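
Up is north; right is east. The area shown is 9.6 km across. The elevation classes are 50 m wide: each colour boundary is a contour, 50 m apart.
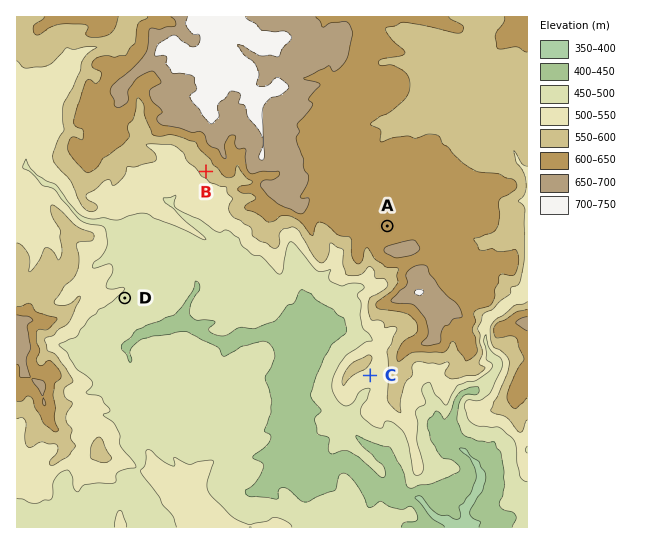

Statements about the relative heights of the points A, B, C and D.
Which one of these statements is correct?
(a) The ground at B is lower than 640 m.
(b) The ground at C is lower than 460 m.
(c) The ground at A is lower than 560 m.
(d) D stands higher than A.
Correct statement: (a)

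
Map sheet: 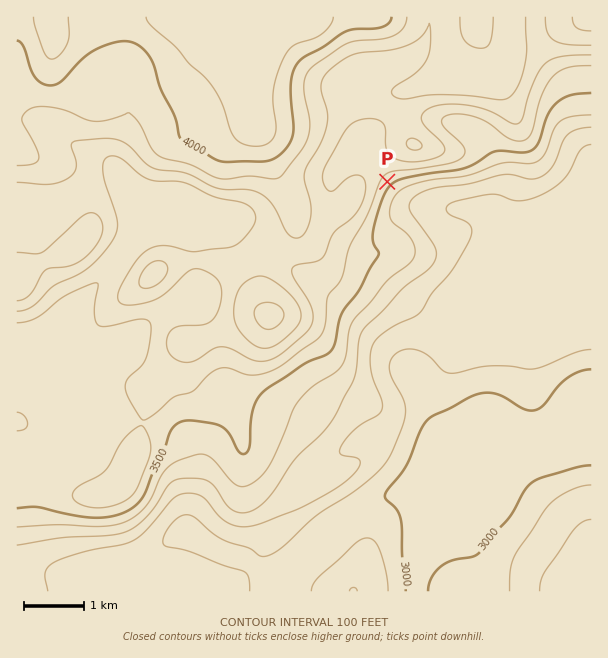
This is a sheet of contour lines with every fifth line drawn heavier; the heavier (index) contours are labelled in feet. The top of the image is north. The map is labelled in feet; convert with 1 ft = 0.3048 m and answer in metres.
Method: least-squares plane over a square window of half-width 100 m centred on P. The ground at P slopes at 9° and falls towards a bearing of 134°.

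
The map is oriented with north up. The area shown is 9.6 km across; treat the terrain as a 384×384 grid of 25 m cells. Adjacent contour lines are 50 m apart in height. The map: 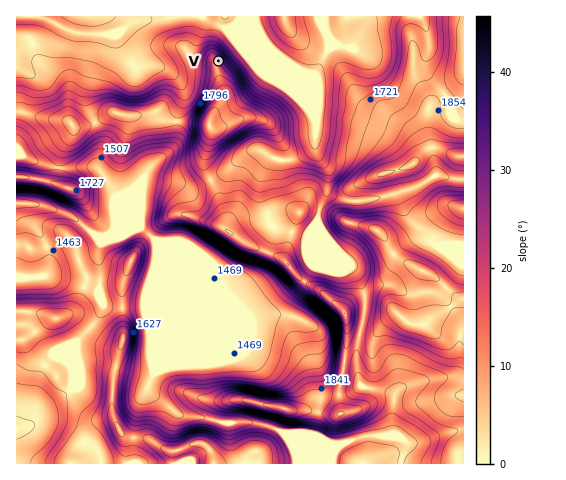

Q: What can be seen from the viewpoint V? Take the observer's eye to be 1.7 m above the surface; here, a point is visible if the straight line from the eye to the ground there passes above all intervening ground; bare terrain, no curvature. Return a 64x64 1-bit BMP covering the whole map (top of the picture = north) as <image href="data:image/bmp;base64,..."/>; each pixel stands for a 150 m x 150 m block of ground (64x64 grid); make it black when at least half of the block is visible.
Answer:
<image width="64" height="64" href="data:image/bmp;base64,Qk0+AgAAAAAAAD4AAAAoAAAAQAAAAEAAAAABAAEAAAAAAAACAAATCwAAEwsAAAIAAAAAAAAA////AAAAAAAAAAAAAAAAAAAAAAAAAAAAAAAAAAAAAAAAAAAAAAAAAAAAAAAAAAAAAAAAAAAAAAAAAAAAAAAAAAAAAAAAAAAAAAAAAAAAAAAAAAAAAAAAAAAAAAAAAAAAAAAAAAAAAAAAAAAAAAAAAAAAAAAAAAAAAAAAAAAAAAAAAAAAAAAAAAAAAAAAAAAAAAAAAAAAAAAAAAAAAAAAAAAAAAAAAAAAAAAAAAAAAAAAAAAAAAAAAAAAAAAAAAAAAAAAAAAAAAAAAAAAAAAAAAAAAAAAAAAAAAAAAAAAAAAAAAAAAAAAAAAAAAAAAAAAAAAAAAAAAAAAAAAAAAAAAAAAAAAAAAAAAAAAAAAAAAAAAAAAAAAgAAAAAAAAAfwAAAAAAAAB/gAAAAAAAADgBwAAAAAAAAAHAAAAAAAAAAAAAAAAAAMAAAAAAAAAA+AAAAAAAAAD8AAAAAAAAAP/AAAAAAAAA/+CAAAAAAAH/8cAAAAAAAf/7wAAAAAAD//wAAAAAAAP/+AAAAAAAB//4AAAAAAAP//gAAAAADj//+AAAAAAH///4AAAAAAf///hAAAABB////8AAAAGH////wAAAAYf/z//AAAAAD//P58AAAAAf///jwAAAAB///+PAAAAAP///48AAAAB/4//jwAAAAP/D/+PAAAAB/4H/w8AAAAP/gf/nw=="/>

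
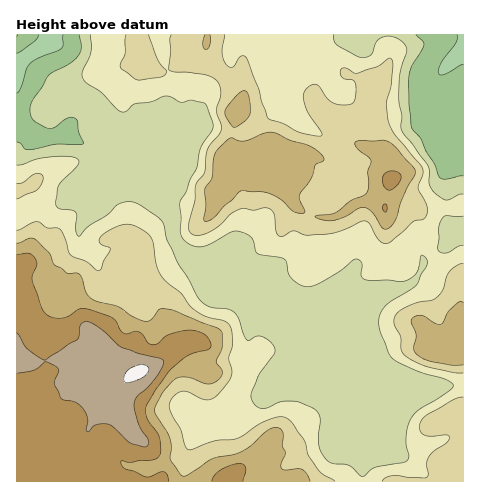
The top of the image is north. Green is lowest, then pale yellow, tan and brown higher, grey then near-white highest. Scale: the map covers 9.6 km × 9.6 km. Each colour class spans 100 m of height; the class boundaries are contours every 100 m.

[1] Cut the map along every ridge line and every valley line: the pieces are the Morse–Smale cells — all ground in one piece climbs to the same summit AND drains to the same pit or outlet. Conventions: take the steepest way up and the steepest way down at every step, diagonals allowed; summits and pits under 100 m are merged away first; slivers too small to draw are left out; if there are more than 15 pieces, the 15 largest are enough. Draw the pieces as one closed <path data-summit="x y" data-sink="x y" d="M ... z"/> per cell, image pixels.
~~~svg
<path data-summit="137 373" data-sink="50 35" d="M17 75l-1 406 167 1 2-26 11-28 8-12 16-5 18-19 12 0 14 4 10-8 12-2 12-6-1-13-6-12-1-8-4-9-9-9-20-9-61-61-14-10-8-14-2-18-15-26-12-12-20-10-13-13-3-9 11-5 0-7-6-14-5-7-8-4-13 0-18 16-2-17-13-15-19-12z"/><path data-summit="391 180" data-sink="50 35" d="M301 34l-249 0-2 5-7 7-16 9-11 10 0 9 20 8 19 12 13 15 2 17 18-16 13 0 8 4 5 7 6 14 0 7-7 4 37-1 45-20 39 8 10 0 35-24 14 2 14 15 19 12 25 23-1 10-3 5-14 6-17 16-25 55-13 13-9 5-10 0-15 5 58 24 9 0 9-4 36 0 21-6 23 0 10-5 6-7 10-20 18-10 9-11 11-3 0-29-13 3-11-1-19 2-33-15 4-15-2-14-3-9-6-6-1-16-12-24 0-14 5-12-6-4-16-4-19-13-26-7-3-5z"/><path data-summit="225 183" data-sink="50 35" d="M283 109l-6 1-33 23-10 0-39-8-45 20-41 3 3 8 13 13 20 10 12 12 15 26 2 18 11 17 50 21 15 3 9-5 15-3 17-15 25-55 17-16 14-6 4-10 0-5-25-23-19-12-14-15z"/><path data-summit="430 352" data-sink="50 35" d="M463 235l-10 2-9 11-18 10-8 17-8 10-14 6-19-1-21 6-36 0-9 4-9 0-99-41-8 0 55 54 7 3 153 63 23 7 30-1z"/><path data-summit="391 180" data-sink="463 35" d="M463 34l-161 1 1 16 3 5 26 7 19 13 16 4 6 4-5 12 0 14 12 24 1 16 6 6 3 9 2 14-4 15 33 15 19-2 11 1 13-4 0-76-16-2-10-12-3-9 1-25 7-10 21-21z"/><path data-summit="225 481" data-sink="50 35" d="M291 348l-1 4 8 20-1 10-11 4-12 2-10 8-14-4-12 0-18 19-16 5-5 5-15 39 1 22 177-1 0-23-25-62z"/><path data-summit="461 481" data-sink="50 35" d="M253 314l-1 1 5 5 20 9 9 9 5 12 46 46 25 62 1 24 101-1-1-96-30 1-23-7z"/><path data-summit="137 373" data-sink="463 35" d="M463 49l-20 21-8 14 0 21 2 7 6 9 8 6 13 0z"/><path data-summit="17 35" data-sink="50 35" d="M50 34l-33 0-1 30 27-18 7-7z"/>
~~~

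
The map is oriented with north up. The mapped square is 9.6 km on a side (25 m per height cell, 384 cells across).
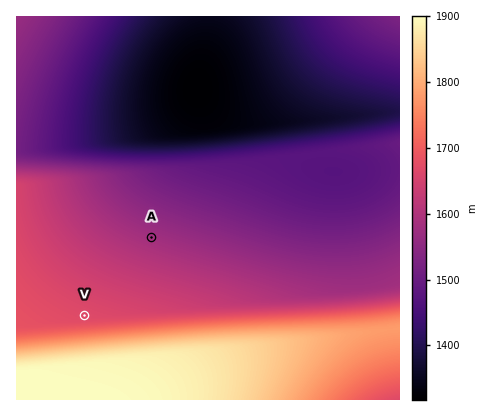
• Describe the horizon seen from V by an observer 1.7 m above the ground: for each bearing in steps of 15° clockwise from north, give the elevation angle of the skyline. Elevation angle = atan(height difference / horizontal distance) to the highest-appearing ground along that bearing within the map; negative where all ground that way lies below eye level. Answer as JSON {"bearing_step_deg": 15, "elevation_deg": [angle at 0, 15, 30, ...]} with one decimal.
{"bearing_step_deg": 15, "elevation_deg": [-1.4, -1.6, -1.6, -0.8, -1.2, -0.9, 0.5, 3.9, 6.7, 8.9, 10.5, 11.4, 11.5, 10.9, 9.5, 7.5, 4.8, 1.1, 0.4, 0.3, 0.1, -0.1, -0.2, -0.8]}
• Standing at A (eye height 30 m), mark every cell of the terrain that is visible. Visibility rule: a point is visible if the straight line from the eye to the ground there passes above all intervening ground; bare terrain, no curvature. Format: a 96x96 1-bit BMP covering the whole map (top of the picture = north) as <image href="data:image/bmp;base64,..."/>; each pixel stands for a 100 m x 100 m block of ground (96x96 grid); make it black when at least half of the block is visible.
<image width="96" height="96" href="data:image/bmp;base64,Qk2+BAAAAAAAAD4AAAAoAAAAYAAAAGAAAAABAAEAAAAAAIAEAAATCwAAEwsAAAIAAAAAAAAA////AAAAAAAAAAAAAAAAAAAAAAAAAAAAAAAAAAAAAAAAAAAAAAAAAAAAAAAAAAAAAAAAAAAAAAAAAAAAAAAAAAAAAAAAAAAAAAAAAAAAAAAAAAAAAAAAAAAAAAAAAAAAAAAAAAAAAAD4AAAAAAAAAAAAAAD//gAAAAAAAAAAAAD///+AAAAAAAAAAAD/////wAAAAAAAAAD//////+AAAAAAAAD////////wAAAAAAD/////////8AAAAAD///////////AAAAD////////////wAAA//////////////AAB//////////////8AB/////////////8AAD////////////8AAAf///////////8AAB////////////8AAH////////////8AA/////////////8AH/////////////8Af/////////////8D//////////////8P//////////////9///////////////////////////////////////////////////////////////////////////////////////////////////////////////////////////////////////////////////////////////////////////////////////////////////////////////////////////////////////////////////////////////////////////////////////////////////////////////////////////////////////////////////////////////////////////////////////////////////////////////8P//////////////8AB/////////////8AAAD///////////8AAAAAP/////////8AAAAAAB////////8AAAAAAAA///////8AAAAAAAAAP/////8AAAAAAAAAAH////8AAAAAAAAAAAD///8AAAAAAAAAAAAB//8AAAAAAAAAAAAAA/8AAAAAAAAAAAAAAB8AAAAAAAAAAAAAAAAAAAAAAAAAAAAAAAAAAAAAAAAAAAAAAAAAAAAAAAAAAAAAAAAAAAAAAAAAAAAAAAAAAAAAAAAAAAAAAAAAAAAAAAAAAAAAAADAAAAAAAAAAAAAAAD/AAAAAAAAAAAB////4AAAAAAAAAH//////AAAAAAAAB///////4AAAAAAAP///////+AAAAAAA/////////gAAAAAH/////////4AAAAAf//////////AAAAB///////////wAAAD///////////+AAAf////////////wAB//////////////g////////////////////////////////////////////////////////////////////////////////////////////////////////////////////////////////////////////////////////////////////////8="/>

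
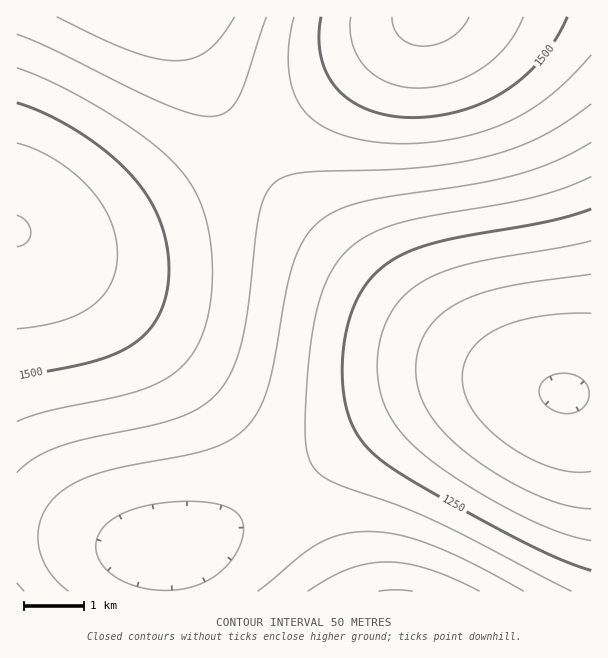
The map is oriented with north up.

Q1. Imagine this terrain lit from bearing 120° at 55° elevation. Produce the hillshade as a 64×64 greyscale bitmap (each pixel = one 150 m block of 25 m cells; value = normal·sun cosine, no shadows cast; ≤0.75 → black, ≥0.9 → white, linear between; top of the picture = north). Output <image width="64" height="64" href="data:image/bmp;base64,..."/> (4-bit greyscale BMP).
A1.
<image width="64" height="64" href="data:image/bmp;base64,Qk12CAAAAAAAAHYAAAAoAAAAQAAAAEAAAAABAAQAAAAAAAAIAAATCwAAEwsAABAAAAAAAAAAAAAAABEREQAiIiIAMzMzAERERABVVVUAZmZmAHd3dwCIiIgAmZmZAKqqqgC7u7sAzMzMAN3d3QDu7u4A////AJiIiId3d2ZlVVRDMyIiIREREiIiMzRFVVVmZmZmZmZmmYiIiHd3dmZVVEQzMiIiIiIiIiMzREVVVWZmZmZmZlWZmZiIiHd3dmZVVEQzMyIiIiIiMzNERVVVZmZmZmZlVZmZmZiIiHd3ZmZVREQzMzMiIjMzNERVVVZmZmZmZlVVqqmZmZiIiHd3ZmVVREQzMzMzMzNERFVVVmZmZmZlVVWqqqmZmZiIiHd2ZmVVREREMzMzRERFVVVmZmZmZmVVVaqqqpmZmZiIh3d2ZlVVVERERERERFVVVmZmZmZmZVVVqqqqqpmZmYiIh3dmZlVVVURERERVVVVmZmZmZmZVVVWqqqqqqZmZmIiId3dmZmVVVVVVVVVVVmZmZmZmZlVVVKqqqqqqmZmZmIiId3d2ZmZlVVVVVVZmZmZmZmZmZVVUu6qqqqqpmZmZiIiId3d2ZmZmZmZmZmZmZmZmZmZlVVS7qqqqqqqZmZmZiIiId3d3dmZmZmZmZmZmZmZmZmVVVLuqqqqqqqqZmZmZmIiIiHd3d3dmZnd3d3d3dmZmZlVUu6qqqqqqqqmZmZmZmYiIiId3d3d3d3d3d3d3dmZmVVWqqqqqqqqqqqqZmZmZmZiIiIiHd3d3d3d3d3d3ZmZVVaqqqqqqqqqqqqqqmZmZmZmIiIiIiIiIh3d3d3d2ZmVVqqqqqqqqqqqqqqqqqqmZmZmZiIiIiIiIiId3d3dmZVWqqqqqqqqqqqqqqqqqqqqpmZmZmYiIiIiIiId3d3ZmVaqqqqqqqqqqqqqqqqqqqqqqmZmZmZmYiIiIiId3dmZVqqqqqqqqqqqqqqqqqqqqqqqqqZmZmZmZmIiIiHd3ZmWqqqqqqqqqqqqqqru7u7qqqqqqqqmZmZmZmYiIh3d2Zqqqqqqqqqqqqqqru7u7u7u6qqqqqqqZmZmZmYiId3dmqqqqqqqqqqqqqqu7u7u7u7u7qqqqqqqpmZmZmIiHd3aZmZqqqqqqqqqqu7u7u7u7u7u7uqqqqqqqmZmZiIh3d5mZmZqqqqqqqqq7u7u7u7u7u7u7uqqqqqqpmZmYiId3mZmZmaqqqqqqqru7u7u7u7u7u7u7uqqqqqqpmZmIiHeZmZmZqqqqqqqqu7u7u7u7u7u7u7u7uqqqqqqZmZiIh5mZmZmqqqqqqqq7u7u7u7u7u7u7u7u7qqqqqqmZmYiImZmZmZqqqqqqqru7u7u7u7u7u7u7u7u6qqqqqZmZmIiZmZmZmqqqqqqqu7u7u7u7u7u7u7u7u7uqqqqqmZmZiJmZmZmaqqqqqqq7u7u7u7u8zLu7u7u7u7qqqqqpmZmZiZmZmZqqqqqqqru7u7u7u7vMu7u7u7u7uqqqqqqZmZmImZmZmaqqqqqqq7u7u7u7u7u7u7u7u7u6qqqqqqmZmYiJmZmZqqqqqqqqu7u7u7u7u7u7u7u7u7uqqqqqqqmZiImZmZmaqqqqqqq7u7u7u7u7u7u7u7u7u6qqqqqqqqmIiJmZmZqqqqqqqqq7u7u7u7u7u7u7u7u7qqqqqqqqqoiImZmZmaqqqqqqqqu7u7u7u7u7u7u7u7u6qqqqqqqqiIiJmZmZmqqqqqqqqqu7u7u7u7u7u7u7u7qqqqqqqqqIiImZmZmZqqqqqqqqqqu7u7u7u7u7u7u7u6qqqqqqqniIiJmZmZmZqqqqqqqqqqu7u7u7u7u7u7u7uqqqqqqqd4iIiZmZmZmZmaqqqqqqqqq7u7u7u7u7u7u7u7u7u7t3eIiImZmZmZmZmZmaqqqqqqqru7u7u7u7u7u7u7u7u3d4iIiJmZmZmZmZmZmZqqqqqqqqu7u7u7u7u7u7u7u7d3eIiIiJmZmZmZmZmZmZmqqqqqqqq7u7u7u7u7u7u7t3d3iIiIiImZmZmZmZmZmZmaqqqqqqu7u7u7u7u7u7u2d3d4iIiIiIiIiIiIiJmZmZmaqqqqqru7u7u7u7u7u7Znd3eIiIiIiIiIiIiIiIiZmZmaqqqqq7u7u7u7u7u7tmd3d3eIiIiIiIiIiIiIiIiJmZmaqqqru7u7u7u7u7u2Znd3d3eIiIiId3d3d3d4iIiJmZmqqqu7u7u7u7u7u7ZmZ3d3d3d3d3d3d3d3d3d3iIiJmZqqq7u7u7u7u7u7tmZnd3d3d3d3d3d3ZmZmd3d3iIiZmaqqu7u7u7vMy7u2ZmZ3d3d3d3d3dmZmZmZmZ3d3iImZqqq7u7u7zMzMy7ZmZmd3d3d3d3ZmZmZVVmZmZnd4iJmaqru7u7zMzMzLtmZmZnd3d3dmZmZlVVVVVVZmZ3eIiZqqq7u7vMzMzMu2ZmZmZ3d2ZmZmZVVVVERVVVVmZ3iJmaqru7vMzMzMy7ZmZmZmZmZmZmZVVUREREREVVZmd4iZqqu7u8zMzMzLtmZmZmZmZmZmVVVEREQzREREVWZneImaqru7vMzMzMu2ZmZmZmZmZmVVVERDMzMzM0RFVWd4iZqqu7u8zMzMu7ZmZmZmZmZmVVVEQzMzIiMzM0RVZneImaqru7vMzMu7tmZmZmZmZmZVVUQzMiIiIiIzNEVWZ4iZqqu7u7vMu7u2ZmZmZmZmZVVURDMiIiESIiIzRFVneImaqru7u7u7u7ZmZmZmZmZlVVRDMiIRERERIiM0RVZ3iZmqq7u7u7u7tmZmZmZmZmVVREMyIRERERERIjNEVmeImZqqu7u7u7u2ZmZmZmZmVVVEMyIhEQAAARESIzRVZ3iJmqqru7u7u7"/>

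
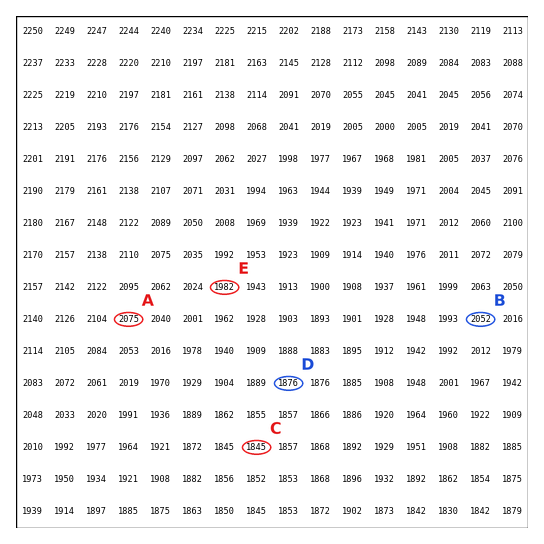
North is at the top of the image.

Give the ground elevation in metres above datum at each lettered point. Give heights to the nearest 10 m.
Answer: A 2070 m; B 2050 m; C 1850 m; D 1880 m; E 1980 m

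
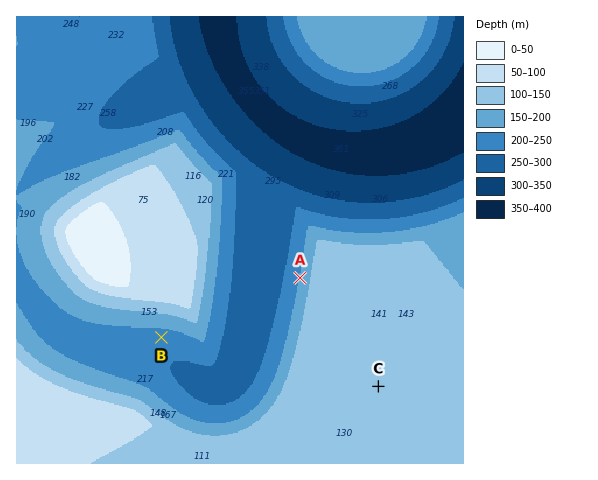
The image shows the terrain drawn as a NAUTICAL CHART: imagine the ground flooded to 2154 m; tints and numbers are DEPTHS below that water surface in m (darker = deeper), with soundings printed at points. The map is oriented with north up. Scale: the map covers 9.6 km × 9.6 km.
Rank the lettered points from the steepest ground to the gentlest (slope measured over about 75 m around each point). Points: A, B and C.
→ A B C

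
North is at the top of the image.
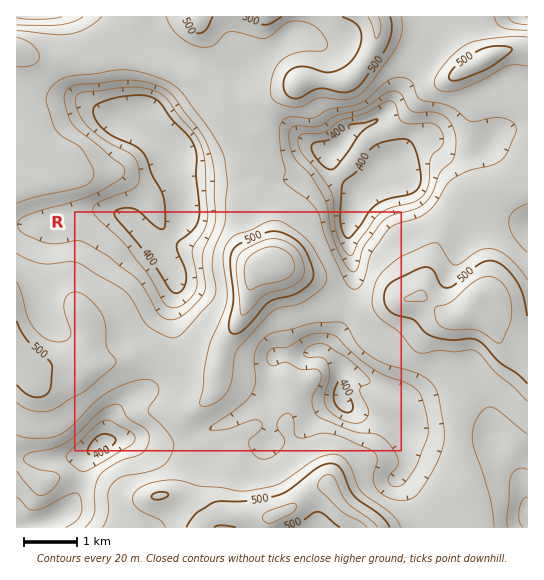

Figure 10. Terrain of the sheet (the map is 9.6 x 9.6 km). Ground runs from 380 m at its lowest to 555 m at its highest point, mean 460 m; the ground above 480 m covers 20.6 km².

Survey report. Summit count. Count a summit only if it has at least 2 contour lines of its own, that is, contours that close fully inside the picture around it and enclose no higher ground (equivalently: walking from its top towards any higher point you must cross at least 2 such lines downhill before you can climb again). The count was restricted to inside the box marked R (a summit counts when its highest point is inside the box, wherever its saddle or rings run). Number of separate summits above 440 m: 1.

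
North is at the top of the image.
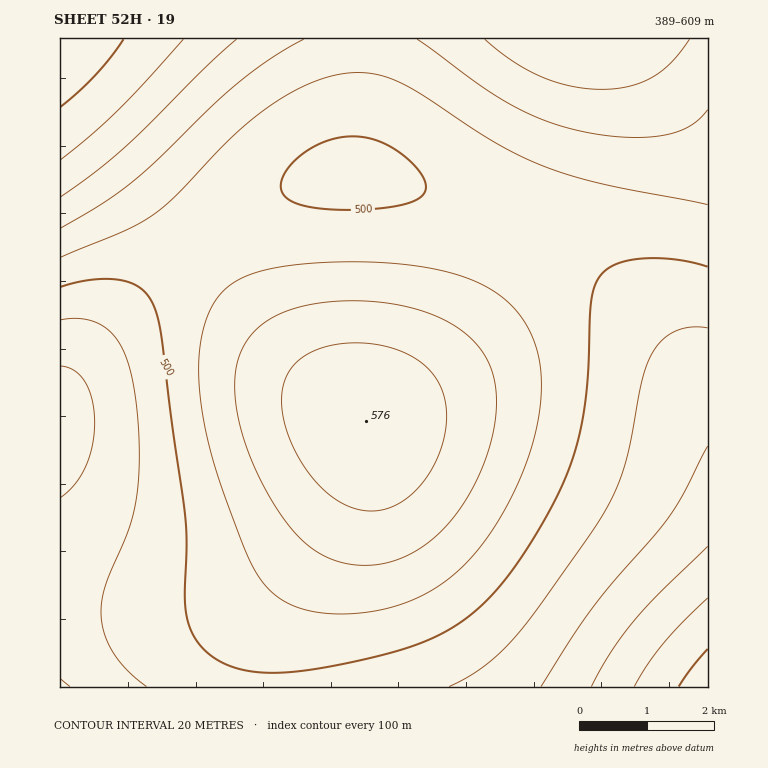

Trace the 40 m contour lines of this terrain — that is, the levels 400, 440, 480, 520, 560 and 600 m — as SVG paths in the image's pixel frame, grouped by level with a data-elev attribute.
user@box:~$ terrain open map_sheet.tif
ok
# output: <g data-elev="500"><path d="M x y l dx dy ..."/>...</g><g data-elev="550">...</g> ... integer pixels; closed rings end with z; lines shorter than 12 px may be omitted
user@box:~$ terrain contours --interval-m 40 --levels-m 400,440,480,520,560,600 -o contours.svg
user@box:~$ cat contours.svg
<g data-elev="400"><path d="M679 687l13-19 16-19"/></g><g data-elev="440"><path d="M591 687l19-34 23-31 26-28 49-48"/></g><g data-elev="480"><path d="M449 687l19-10 15-10 15-12 15-16 27-34 62-89 12-22 9-24 7-27 13-66 6-17 7-13 10-10 13-7 13-3 16 1"/><path d="M60 320l14-2 12 1 10 3 10 6 8 8 7 10 10 29 5 26 3 32 0 32-2 27-8 36-25 60-2 14-1 14 4 18 8 19 14 17 19 17"/></g><g data-elev="520"><path d="M334 614l31-1 30-7 27-10 24-15 22-20 19-23 19-31 15-32 12-32 7-32 1-30-3-27-9-24-14-21-19-16-23-13-36-10-44-7-52-1-51 3-32 7-22 9-17 14-11 20-6 20-3 24 0 25 3 29 6 28 8 29 30 81 14 27 8 11 10 8 11 7 13 5 15 3z"/><path d="M60 257l66-27 29-17 22-18 59-62 21-18 21-15 19-11 19-8 16-5 17-3 26 1 25 9 24 13 72 47 27 14 27 12 55 15 103 21"/></g><g data-elev="560"><path d="M366 511l15-1 17-6 14-10 14-15 10-19 8-20 3-21-2-18-5-15-8-13-11-11-14-8-17-7-19-3-20-1-19 2-13 4-12 5-10 8-7 8-5 9-3 12 0 13 1 14 5 17 7 17 10 16 11 14 11 11 13 9 13 6z"/><path d="M60 197l34-24 29-24 83-82 30-28"/><path d="M485 39l28 22 28 15 30 10 30 3 27-2 24-10 19-14 18-24"/></g><g data-elev="600"><path d="M60 107l36-32 15-18 12-18"/></g>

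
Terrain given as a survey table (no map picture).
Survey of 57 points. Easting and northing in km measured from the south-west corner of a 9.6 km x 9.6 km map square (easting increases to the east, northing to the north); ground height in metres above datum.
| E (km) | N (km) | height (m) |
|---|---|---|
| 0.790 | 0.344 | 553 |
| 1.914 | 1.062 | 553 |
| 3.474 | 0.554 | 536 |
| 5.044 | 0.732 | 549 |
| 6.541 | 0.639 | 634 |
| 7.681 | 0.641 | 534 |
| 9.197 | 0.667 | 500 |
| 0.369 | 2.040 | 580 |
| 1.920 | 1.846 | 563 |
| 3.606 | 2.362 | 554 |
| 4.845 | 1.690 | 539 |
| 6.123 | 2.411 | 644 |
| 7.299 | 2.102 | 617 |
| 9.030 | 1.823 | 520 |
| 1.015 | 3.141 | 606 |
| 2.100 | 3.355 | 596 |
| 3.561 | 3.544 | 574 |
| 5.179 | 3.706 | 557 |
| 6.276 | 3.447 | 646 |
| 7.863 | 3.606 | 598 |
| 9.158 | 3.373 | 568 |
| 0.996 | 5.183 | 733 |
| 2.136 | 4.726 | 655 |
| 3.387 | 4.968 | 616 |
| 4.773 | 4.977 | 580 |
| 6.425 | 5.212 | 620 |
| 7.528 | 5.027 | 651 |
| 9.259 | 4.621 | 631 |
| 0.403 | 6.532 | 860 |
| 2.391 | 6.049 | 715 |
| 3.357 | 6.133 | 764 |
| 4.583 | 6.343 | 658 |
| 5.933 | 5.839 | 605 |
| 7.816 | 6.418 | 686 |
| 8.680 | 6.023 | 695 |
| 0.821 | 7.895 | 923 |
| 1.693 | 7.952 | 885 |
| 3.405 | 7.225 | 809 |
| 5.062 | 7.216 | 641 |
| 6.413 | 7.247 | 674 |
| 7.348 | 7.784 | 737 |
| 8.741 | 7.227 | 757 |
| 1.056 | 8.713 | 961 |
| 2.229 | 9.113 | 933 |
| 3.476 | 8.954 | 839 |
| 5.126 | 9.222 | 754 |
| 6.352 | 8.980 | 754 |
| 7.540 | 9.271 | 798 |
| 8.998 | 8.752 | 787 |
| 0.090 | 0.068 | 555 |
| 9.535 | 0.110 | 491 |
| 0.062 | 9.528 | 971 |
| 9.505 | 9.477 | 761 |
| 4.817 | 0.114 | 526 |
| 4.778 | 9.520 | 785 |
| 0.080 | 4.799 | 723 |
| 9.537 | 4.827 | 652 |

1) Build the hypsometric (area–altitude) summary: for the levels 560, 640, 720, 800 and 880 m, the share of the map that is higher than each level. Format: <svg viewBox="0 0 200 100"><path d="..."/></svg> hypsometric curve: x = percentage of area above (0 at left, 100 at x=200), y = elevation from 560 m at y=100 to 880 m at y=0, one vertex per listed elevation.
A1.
<svg viewBox="0 0 200 100"><path d="M162 100l-63-25-38-25-33-25-16-25"/></svg>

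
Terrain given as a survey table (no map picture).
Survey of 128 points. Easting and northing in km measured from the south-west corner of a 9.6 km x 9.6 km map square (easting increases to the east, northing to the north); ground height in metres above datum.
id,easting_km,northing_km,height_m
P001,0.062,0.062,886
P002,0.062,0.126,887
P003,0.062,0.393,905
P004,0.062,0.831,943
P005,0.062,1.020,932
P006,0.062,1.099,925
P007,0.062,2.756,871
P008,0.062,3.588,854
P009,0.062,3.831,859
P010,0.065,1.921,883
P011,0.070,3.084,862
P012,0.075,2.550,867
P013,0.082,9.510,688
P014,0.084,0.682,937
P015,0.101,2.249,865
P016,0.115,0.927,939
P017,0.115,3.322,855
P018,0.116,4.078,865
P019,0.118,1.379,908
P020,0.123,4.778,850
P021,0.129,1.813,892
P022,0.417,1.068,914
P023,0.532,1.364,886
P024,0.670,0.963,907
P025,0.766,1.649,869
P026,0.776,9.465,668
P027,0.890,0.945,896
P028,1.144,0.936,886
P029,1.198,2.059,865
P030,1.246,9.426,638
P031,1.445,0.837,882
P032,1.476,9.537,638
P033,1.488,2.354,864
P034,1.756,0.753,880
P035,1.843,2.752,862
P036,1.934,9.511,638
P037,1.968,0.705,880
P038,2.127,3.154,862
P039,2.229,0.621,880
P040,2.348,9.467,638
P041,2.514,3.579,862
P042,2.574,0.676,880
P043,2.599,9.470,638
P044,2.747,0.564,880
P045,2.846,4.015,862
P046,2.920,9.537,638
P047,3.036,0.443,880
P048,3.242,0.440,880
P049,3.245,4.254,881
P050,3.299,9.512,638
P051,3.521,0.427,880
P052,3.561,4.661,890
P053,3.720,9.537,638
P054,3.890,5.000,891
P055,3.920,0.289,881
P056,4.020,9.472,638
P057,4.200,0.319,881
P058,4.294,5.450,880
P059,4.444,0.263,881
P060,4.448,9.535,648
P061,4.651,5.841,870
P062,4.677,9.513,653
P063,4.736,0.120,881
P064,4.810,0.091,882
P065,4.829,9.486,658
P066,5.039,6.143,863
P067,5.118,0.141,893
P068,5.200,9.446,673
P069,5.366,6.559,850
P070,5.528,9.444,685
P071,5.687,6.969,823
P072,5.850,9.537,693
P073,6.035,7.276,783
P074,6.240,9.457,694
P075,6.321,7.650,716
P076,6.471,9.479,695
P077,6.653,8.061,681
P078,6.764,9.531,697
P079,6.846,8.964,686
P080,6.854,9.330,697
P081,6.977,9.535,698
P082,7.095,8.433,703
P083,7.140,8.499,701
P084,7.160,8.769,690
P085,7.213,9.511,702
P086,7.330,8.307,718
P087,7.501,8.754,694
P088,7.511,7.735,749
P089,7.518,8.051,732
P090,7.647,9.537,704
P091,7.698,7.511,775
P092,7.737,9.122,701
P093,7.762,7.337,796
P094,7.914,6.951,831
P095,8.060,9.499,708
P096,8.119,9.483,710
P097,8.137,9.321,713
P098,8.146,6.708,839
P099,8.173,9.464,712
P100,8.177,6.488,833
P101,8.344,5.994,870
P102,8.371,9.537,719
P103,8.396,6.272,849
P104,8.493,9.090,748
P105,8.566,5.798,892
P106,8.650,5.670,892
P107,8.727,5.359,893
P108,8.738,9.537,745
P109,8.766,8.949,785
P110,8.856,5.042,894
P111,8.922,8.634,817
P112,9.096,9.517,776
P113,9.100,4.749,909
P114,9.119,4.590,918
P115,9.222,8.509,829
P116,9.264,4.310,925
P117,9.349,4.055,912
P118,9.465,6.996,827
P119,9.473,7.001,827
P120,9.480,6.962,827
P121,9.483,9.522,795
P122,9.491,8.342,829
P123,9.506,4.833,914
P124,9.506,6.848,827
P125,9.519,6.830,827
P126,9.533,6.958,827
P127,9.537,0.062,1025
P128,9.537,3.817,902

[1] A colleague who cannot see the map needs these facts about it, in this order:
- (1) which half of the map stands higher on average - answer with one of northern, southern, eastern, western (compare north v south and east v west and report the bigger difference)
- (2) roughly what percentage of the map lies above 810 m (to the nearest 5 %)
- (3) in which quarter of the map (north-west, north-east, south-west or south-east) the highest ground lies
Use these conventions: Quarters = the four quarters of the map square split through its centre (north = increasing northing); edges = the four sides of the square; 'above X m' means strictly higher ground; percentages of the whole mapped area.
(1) On average the southern half of the map is the higher ground.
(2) Ground above 810 m makes up about 70 % of the sheet.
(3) The highest point lies in the south-east quarter of the map.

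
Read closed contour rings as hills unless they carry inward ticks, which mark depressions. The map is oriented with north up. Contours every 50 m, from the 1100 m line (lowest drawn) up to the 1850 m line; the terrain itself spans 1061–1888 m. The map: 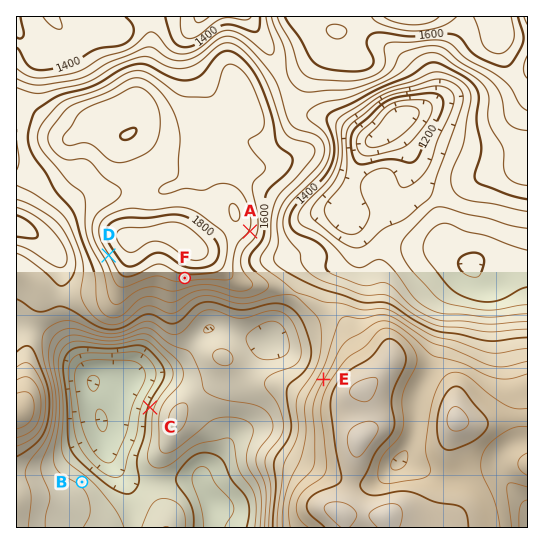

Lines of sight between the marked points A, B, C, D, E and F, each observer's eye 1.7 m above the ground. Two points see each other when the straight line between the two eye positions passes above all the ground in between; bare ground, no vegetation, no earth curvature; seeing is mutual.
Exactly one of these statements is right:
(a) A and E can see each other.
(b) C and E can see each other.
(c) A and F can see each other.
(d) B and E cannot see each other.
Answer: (a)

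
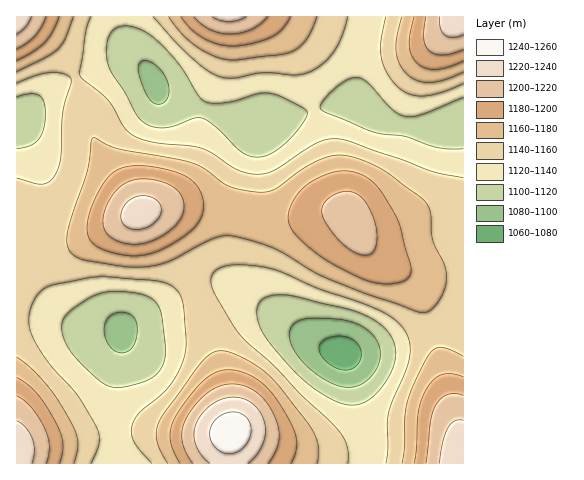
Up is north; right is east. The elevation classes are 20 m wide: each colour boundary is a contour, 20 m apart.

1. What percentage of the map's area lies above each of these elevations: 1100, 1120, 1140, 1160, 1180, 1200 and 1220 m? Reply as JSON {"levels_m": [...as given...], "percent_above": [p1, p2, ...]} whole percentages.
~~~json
{"levels_m": [1100, 1120, 1140, 1160, 1180, 1200, 1220], "percent_above": [97, 83, 60, 35, 20, 10, 4]}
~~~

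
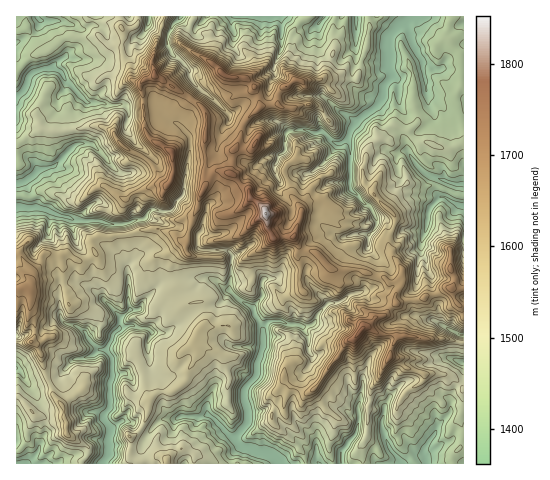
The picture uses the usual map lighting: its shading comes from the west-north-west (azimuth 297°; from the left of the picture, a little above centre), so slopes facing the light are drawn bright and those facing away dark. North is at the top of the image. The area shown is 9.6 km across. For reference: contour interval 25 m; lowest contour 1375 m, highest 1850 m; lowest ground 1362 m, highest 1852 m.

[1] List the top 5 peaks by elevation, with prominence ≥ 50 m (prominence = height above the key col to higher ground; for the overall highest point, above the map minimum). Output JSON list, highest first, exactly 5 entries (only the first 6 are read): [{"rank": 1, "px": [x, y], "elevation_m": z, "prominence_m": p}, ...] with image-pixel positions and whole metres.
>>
[{"rank": 1, "px": [266, 214], "elevation_m": 1852, "prominence_m": 490}, {"rank": 2, "px": [360, 332], "elevation_m": 1782, "prominence_m": 139}, {"rank": 3, "px": [172, 152], "elevation_m": 1774, "prominence_m": 103}, {"rank": 4, "px": [222, 73], "elevation_m": 1769, "prominence_m": 77}, {"rank": 5, "px": [154, 75], "elevation_m": 1767, "prominence_m": 77}]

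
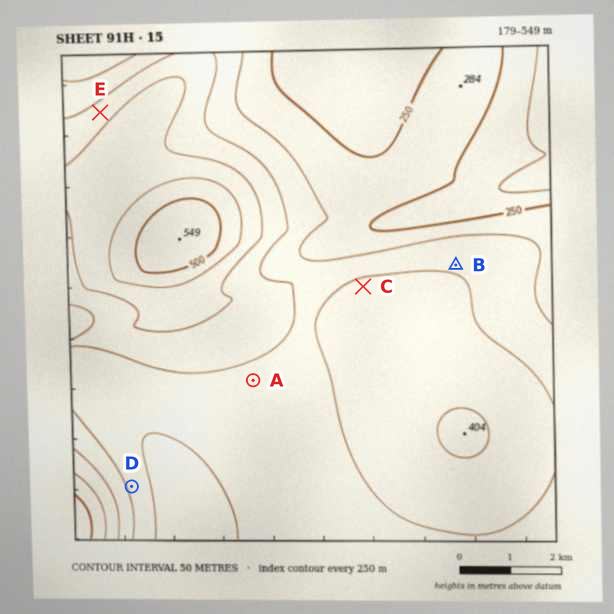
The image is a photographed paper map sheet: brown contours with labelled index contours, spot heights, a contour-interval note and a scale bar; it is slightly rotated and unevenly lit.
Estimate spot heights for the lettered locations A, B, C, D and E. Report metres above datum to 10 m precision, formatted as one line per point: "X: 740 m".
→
A: 340 m
B: 340 m
C: 360 m
D: 340 m
E: 370 m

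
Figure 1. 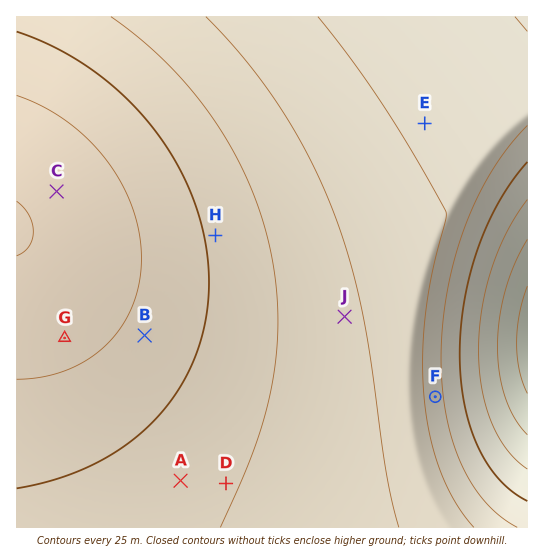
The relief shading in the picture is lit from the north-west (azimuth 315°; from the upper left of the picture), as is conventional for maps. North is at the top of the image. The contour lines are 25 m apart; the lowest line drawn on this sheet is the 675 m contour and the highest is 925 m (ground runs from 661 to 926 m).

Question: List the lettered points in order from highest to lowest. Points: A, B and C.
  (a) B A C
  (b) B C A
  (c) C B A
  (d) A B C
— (c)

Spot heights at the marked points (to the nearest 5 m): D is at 855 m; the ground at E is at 795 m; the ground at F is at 785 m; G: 910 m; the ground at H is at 870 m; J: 830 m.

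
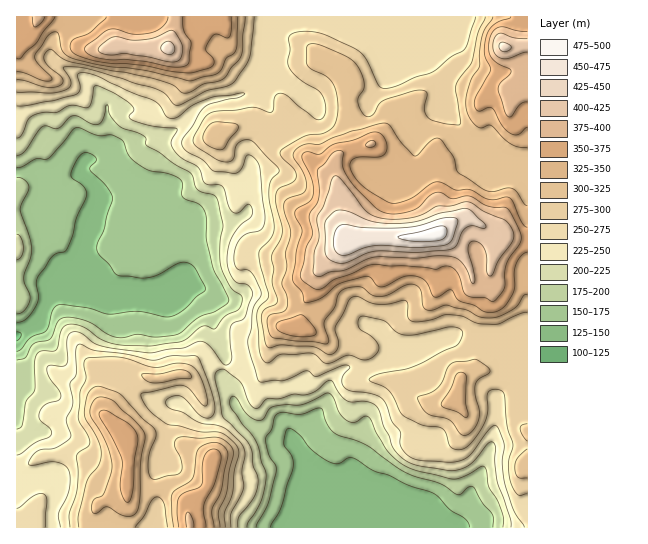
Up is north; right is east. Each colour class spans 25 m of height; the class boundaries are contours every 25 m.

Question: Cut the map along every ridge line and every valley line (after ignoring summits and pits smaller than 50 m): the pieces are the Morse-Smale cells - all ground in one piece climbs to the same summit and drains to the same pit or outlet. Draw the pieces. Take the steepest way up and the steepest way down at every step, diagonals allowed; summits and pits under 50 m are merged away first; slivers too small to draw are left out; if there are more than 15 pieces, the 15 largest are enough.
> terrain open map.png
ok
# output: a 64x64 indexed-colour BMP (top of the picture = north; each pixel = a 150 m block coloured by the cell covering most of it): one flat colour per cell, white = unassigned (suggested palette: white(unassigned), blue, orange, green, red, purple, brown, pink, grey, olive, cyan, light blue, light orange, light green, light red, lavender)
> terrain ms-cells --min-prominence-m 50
<image width="64" height="64" href="data:image/bmp;base64,Qk12CAAAAAAAAHYAAAAoAAAAQAAAAEAAAAABAAQAAAAAAAAIAAATCwAAEwsAABAAAAAAAAAA////ALR3HwAOf/8ALKAsACgn1gC9Z5QAS1aMAMJ34wB/f38AIr28AM++FwDox64AeLv/AIrfmACWmP8A1bDFAIiIhVVVVVVVVEREZmZmZmZmZmZmZiIiIiIiIiIiIiIiiIhVVVVVVVVURERmZmZmZmZmZmZmIiIiIiIiIiIiIiKIiIVVVVVVVVVERGZmZmZmZmZmZmZiIiIiIiIiIiIiIoiIhVVVVVVVVUREZmZmZmZmZmZmYiIiIiIiIiIiIiIiiIiFVVVVVVVURERGZmZmZmZmZmIiIiIiIiIiIiIiIiKIiIVVVVVVVVRERERmZmZmZmZmYiIiIiIiIiIiIiIiIoiIhVVVVVVVVERERGZmZmZmZmYiIiIiIiIiIiIiIiIiiIhVVVVVVVVVREREZmZmZmZmYiIiIiIiIiIiIiIiIiKIiFVVVVVVVVVERERmZmZmZmYiIiIiIiIiIiIiIiIiIoiIVVVVVVVVVURERGZmZmZmZiIiIiIiIiIiIiIiIiIiiIhVVVVVVVVVREREZmZmZmZiIiIiIiIiIiERIiIiIiKIiFVVVVVVVVVURERmZmZiIiIiIiIiIiIiIRESIiIiIoVVVVVVVVVVVVRERGZmZiIiIiIiIiIiIiIhEREiIiIiVVVVVVVVVVVVVEREZmZiIiIiIiIiIiIiIiERESIiIiJVVVVVVVVVVVVVRERmZiIiIiIiIiIiIiIiIhERIiIiIlVVVVVVVVVVVVVERGZiIiIiIiIiIiIiIiIiERIiIiIiVVVVVVVVVVVERERGZmIiIiIiIiIiIiIiIhEREiIiIiJVVVVVVVVVVEREREZmIiIiIiIiIiIiIiIhERESIiIiIlVVVVVVVUREREREZmYiIiIiIiIiIiIiEREREREiIiIiVVVVVERERERERERmZiIiIiIiIiIiIiERERERERIiIiFVVVVEREREREREREZkEREiIiIiIiIiIREREREREREREVVVVEREREREREREREQRERIiIiIiIiIRERERERERERERVVVURERERERERERERBERESIiIiIiIRERERERERERERFVVURERERERERERERBERERIiIiIRERERERERERERERERVVREREREREREREREERERESIiEREREREREREREREREREVREREREREREREREQRERERERERERERERERERERERERERFEREREREREREREQREREREREREREREREREREREREREREURERERERERERERBERERERERERERERERERERERERERERFEREREEUEREUREEREREREREREREREREREREREREREREUREQRERERERFEERERERERERERERERERERERERERERERERERERERERERERERERERERERERERERERERERERERERERERERERERERERERERERERERERERERERERERERERERERERERERERERERERERERERERERERERERERERERERERERERERERERERERERERERERERERERERERERERERERERERERERERERERERERERERERERERERERERERERERERERERERERERERERERERERERERERERERERERERERERERERERERERERERERERERERERERERERERERERERERERERERERERERERERERERERERERERERERERERERERERERERERERERERERERERERERERERERERERERERERERERERERERERERERERERERERERERERERERERERERERERERERERERERERERERERERERERERERERERERERERERERERERERERERERERERERERERERERERERERERERERERERERERERERERERERERERERERERERERERERERERERERERERERERERERERERERERERERERERERERERERERERERERERERERERERERERETMzMzERERERERERERERERERERERERERERERERERERETMzMzMRERERERERERERERERERERERERERERERERERF3MzMzMzMxERERERERERERERERERERERERERERERERd3czMzMzMzMRERERERERERERERERERERERERERERF3d3dzMzMzMzMzMxEREREREREREREREREREREREREREXd3d3MzMzMzMzMzMzMREREREREREREREREREREREREXd3d3czMzMzMzMzMzMzMREREREREREREREREREREREXd3d3dzMzMzMzMzMzMzMzERERERERERERERERERERERd3d3d3MzMzMzMzMzMzMzMxERERERERERERERERERERd3d3d3czMzMzMzMzMzMzMzMxERERERERERERERERERF3d3d3dzMzMzMzMzMzMzMzMzMzMRERERERERERERERF3d3d3d3MzMzMzMzMzMzMzMzMzMzERERERERERERERERd3d3d3czMzMzMzMzMzMzMzMzMzMxERERERERERERERF3d3d3dzMzMzMzMzMzMzMzMzMzMzERERERERERERERF3d3d3d3MzMzMzMzMzMzMzMzMzMzMxERERERERERERF3d3d3d3czMzMzMzMzMzMzMzMzMzMzERERERERERERF3d3d3d3dzMzMzMzMzMzMzMzMzMzMzMRERERERERERd3d3d3d3d3MzMzMzMzMzMzMzMzMzMzMxEREREREREXd3d3d3d3d3czMzMzMzMzMzMzMzMzMzMzERERERERF3d3d3d3d3d3dzMzMzMzMzMzMzMzMzMzMzMRERERF3d3d3d3d3d3d3d3"/>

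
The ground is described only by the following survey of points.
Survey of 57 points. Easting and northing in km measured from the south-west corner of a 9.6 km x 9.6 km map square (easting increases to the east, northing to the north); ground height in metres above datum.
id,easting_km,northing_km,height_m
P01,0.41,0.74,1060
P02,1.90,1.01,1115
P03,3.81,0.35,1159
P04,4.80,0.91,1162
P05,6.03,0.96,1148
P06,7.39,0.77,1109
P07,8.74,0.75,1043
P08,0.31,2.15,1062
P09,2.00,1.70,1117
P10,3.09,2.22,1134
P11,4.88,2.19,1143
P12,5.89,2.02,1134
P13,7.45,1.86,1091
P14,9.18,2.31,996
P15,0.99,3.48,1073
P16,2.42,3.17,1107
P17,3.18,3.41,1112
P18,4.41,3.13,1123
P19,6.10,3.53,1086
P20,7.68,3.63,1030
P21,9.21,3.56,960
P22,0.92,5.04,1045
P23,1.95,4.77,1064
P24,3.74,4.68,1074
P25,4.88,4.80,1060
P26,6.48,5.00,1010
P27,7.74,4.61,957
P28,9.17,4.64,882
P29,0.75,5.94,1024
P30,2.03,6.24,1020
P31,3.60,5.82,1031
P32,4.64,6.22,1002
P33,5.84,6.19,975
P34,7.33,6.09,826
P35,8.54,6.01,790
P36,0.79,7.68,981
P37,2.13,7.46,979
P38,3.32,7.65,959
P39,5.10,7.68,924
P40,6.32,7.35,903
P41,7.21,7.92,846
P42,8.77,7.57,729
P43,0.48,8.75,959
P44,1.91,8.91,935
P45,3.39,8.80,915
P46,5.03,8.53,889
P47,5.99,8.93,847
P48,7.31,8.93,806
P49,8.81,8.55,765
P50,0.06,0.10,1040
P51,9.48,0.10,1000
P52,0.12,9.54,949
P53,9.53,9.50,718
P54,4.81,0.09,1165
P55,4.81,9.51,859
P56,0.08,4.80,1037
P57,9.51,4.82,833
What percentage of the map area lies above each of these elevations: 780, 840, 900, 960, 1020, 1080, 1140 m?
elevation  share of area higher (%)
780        93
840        87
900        80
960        68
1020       52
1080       29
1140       8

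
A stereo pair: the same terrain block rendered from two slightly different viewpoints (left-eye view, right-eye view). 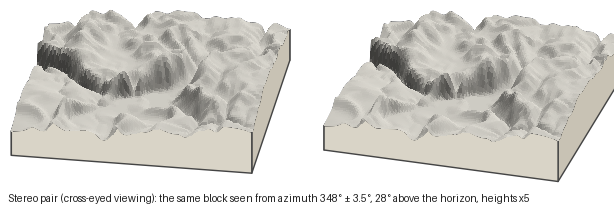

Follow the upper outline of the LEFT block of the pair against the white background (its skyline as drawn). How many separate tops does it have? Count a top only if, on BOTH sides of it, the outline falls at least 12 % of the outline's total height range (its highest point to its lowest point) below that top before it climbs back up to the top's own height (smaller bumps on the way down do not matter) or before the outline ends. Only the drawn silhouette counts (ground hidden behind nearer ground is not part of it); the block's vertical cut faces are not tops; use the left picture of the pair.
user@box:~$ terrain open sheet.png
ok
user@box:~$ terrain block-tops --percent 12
2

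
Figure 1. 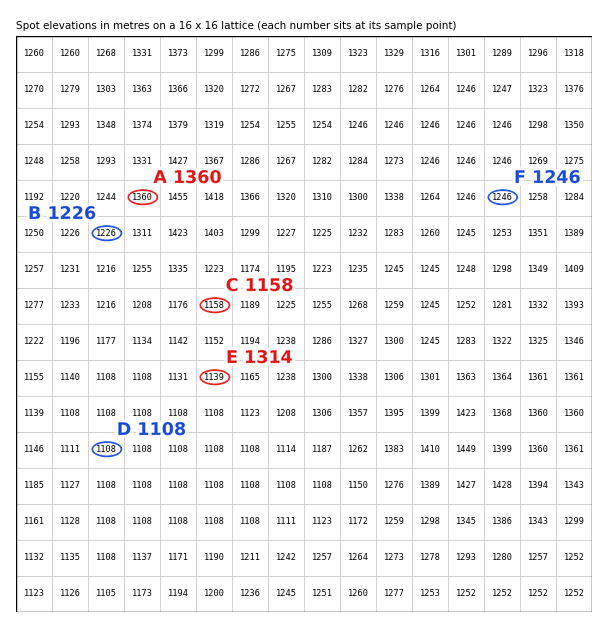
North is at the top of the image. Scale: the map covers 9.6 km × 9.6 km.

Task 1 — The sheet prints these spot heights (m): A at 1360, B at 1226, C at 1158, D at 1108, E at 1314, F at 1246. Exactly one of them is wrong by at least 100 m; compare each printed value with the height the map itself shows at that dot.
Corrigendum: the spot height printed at E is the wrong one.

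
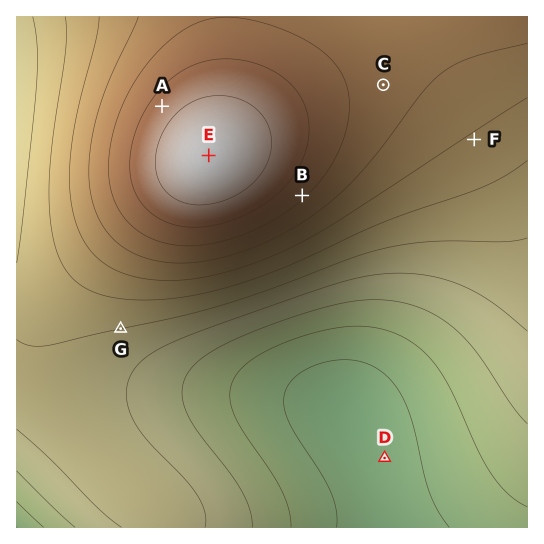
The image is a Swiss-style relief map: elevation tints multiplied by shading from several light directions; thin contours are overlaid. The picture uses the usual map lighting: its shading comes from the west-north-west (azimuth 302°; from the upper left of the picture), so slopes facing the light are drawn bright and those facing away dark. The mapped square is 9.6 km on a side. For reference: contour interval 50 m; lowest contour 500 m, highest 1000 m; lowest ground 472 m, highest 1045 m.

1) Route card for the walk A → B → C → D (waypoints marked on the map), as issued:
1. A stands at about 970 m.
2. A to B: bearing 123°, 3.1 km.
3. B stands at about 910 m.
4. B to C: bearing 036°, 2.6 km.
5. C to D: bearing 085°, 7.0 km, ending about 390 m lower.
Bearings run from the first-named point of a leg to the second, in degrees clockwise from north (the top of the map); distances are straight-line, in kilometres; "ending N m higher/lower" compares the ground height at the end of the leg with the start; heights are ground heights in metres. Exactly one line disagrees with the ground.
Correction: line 5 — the bearing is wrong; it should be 180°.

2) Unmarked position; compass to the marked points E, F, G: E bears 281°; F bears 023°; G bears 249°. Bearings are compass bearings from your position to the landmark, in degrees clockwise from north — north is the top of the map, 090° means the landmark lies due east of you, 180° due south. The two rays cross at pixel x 448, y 202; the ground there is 750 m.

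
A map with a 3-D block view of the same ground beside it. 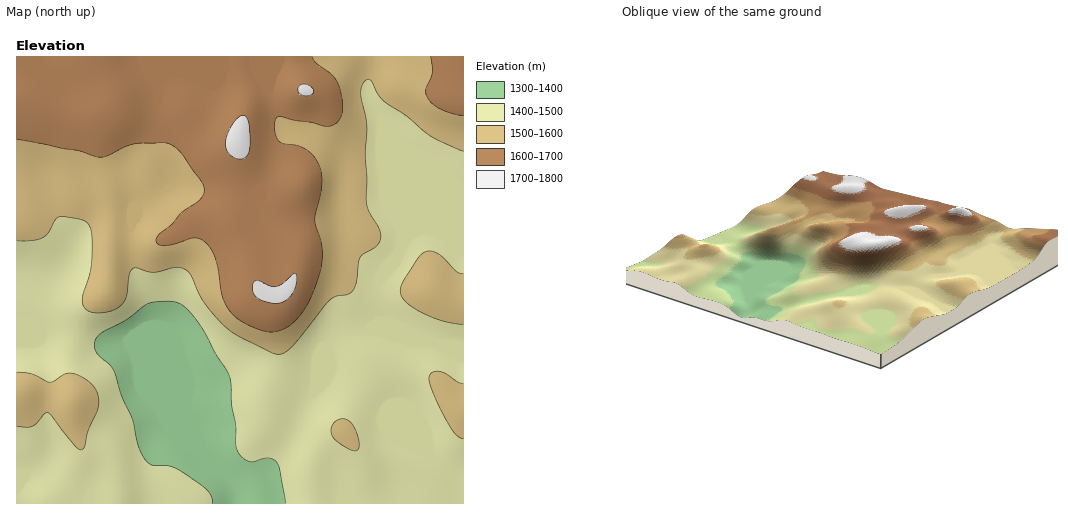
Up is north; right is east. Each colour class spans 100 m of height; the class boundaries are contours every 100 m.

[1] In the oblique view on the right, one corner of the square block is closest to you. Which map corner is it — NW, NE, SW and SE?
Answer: SE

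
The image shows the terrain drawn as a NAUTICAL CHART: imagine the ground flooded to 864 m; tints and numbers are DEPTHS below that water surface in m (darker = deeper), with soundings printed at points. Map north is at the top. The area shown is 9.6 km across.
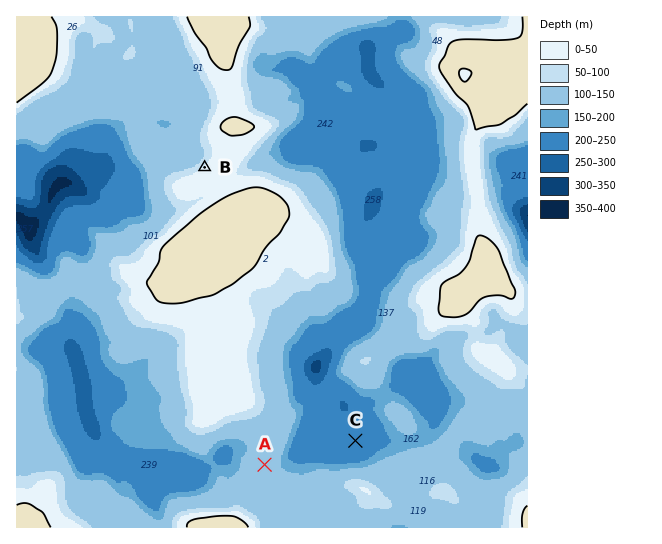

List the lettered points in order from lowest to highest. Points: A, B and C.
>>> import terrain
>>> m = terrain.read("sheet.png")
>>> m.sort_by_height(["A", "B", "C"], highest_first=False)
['C', 'A', 'B']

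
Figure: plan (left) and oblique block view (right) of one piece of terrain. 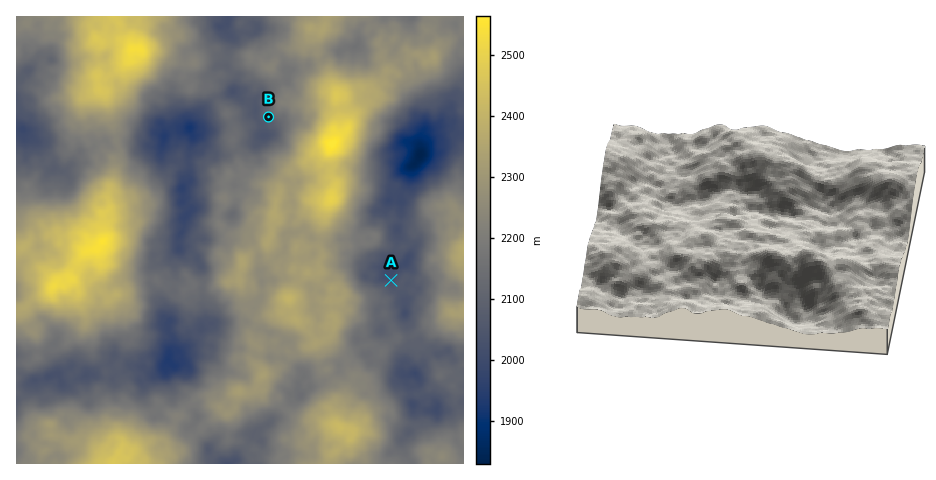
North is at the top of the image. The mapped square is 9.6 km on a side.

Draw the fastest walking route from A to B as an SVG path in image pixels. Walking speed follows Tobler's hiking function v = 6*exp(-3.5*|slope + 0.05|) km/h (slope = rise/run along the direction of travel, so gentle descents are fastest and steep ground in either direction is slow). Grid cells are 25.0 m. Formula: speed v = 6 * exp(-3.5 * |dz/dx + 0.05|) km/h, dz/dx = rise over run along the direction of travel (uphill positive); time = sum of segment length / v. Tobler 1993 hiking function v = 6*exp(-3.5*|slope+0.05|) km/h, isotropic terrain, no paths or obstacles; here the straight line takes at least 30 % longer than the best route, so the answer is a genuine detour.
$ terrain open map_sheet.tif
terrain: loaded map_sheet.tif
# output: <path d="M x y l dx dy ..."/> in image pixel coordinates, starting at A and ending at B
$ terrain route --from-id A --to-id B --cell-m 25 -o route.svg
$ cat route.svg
<path d="M391 280l-9 0-3-1-3-5-19-9-1-1-5-9-3-4-30-16-7-7-2-3-4-4-5-3-1-1-2-4 0-10-10-20-3-3-4-7 0-13 7-13 0-3-1-3 0-3-1-2 0-6-4-7-11-6-1 0"/>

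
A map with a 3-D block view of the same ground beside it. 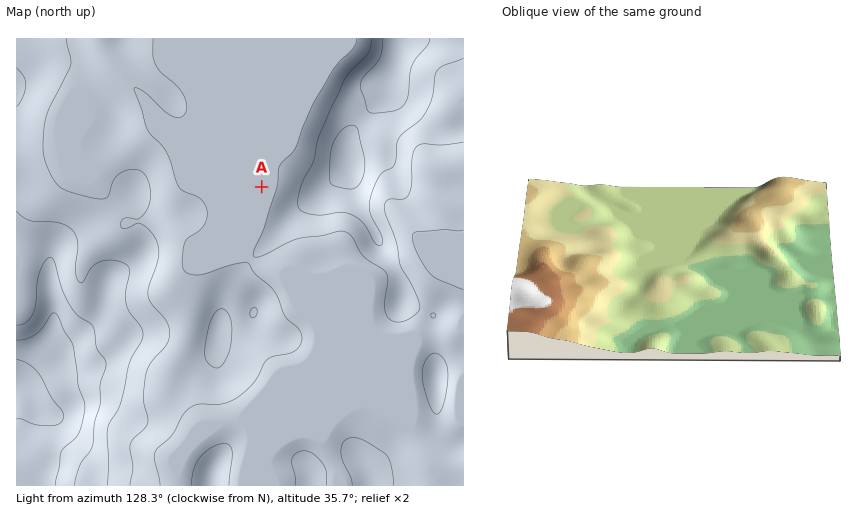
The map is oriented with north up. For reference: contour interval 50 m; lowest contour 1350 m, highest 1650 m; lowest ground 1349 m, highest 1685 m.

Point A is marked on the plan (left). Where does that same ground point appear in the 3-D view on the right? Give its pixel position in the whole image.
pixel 691 238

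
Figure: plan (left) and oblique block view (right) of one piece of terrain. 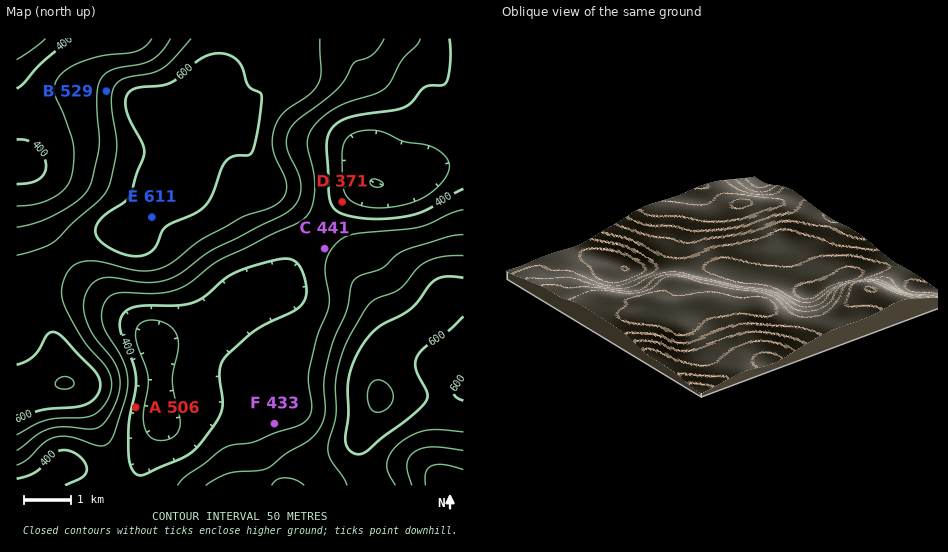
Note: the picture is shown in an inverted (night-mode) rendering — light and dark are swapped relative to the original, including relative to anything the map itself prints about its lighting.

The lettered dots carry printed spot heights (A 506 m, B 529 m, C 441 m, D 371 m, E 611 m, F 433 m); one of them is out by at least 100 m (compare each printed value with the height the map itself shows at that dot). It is A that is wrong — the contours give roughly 381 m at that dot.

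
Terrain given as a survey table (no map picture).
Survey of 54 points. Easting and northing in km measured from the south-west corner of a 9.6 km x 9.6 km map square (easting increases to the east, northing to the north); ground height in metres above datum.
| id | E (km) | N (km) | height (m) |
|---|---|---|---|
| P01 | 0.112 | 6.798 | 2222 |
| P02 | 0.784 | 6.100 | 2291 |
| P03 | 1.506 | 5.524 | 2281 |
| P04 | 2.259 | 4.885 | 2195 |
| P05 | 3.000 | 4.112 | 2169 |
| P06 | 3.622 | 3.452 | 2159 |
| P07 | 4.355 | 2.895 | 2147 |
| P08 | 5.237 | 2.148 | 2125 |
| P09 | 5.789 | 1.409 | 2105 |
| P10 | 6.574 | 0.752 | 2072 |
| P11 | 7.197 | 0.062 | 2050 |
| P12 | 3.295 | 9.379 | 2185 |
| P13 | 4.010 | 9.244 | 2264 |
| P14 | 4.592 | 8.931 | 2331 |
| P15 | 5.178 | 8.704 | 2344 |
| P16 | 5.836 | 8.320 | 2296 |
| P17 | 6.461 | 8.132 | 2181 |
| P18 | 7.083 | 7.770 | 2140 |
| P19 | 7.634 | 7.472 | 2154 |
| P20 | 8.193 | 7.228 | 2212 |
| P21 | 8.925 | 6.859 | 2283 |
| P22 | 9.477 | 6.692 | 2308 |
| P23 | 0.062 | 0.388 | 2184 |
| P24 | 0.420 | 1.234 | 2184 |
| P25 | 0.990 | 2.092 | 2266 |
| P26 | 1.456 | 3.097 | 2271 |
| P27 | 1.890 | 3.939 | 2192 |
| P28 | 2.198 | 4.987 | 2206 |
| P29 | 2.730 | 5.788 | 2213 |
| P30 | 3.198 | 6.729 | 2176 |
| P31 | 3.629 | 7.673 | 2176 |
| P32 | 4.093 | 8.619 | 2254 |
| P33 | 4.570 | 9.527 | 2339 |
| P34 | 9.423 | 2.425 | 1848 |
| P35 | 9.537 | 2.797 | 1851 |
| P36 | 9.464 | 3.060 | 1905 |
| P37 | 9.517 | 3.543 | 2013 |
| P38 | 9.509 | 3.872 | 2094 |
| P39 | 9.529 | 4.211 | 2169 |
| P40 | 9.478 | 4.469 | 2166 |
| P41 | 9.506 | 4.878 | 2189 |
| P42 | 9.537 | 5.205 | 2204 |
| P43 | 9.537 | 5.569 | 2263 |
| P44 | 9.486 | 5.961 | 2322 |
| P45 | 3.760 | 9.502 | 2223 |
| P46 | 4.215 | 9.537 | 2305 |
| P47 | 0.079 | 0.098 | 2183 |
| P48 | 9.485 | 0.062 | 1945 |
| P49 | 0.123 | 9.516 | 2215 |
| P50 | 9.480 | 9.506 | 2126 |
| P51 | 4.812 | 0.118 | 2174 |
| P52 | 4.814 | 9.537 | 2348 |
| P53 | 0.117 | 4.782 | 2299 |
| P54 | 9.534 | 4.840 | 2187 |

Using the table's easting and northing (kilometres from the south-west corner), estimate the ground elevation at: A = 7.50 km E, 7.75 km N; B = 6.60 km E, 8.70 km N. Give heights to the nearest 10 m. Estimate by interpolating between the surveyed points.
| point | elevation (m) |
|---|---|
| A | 2140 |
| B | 2150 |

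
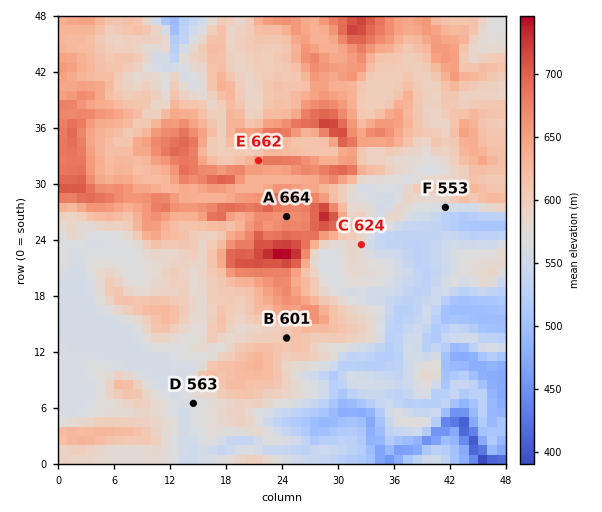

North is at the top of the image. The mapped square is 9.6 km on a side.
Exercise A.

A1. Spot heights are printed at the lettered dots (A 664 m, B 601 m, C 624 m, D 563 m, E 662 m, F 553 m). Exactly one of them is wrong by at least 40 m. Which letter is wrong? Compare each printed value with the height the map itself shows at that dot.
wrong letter C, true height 574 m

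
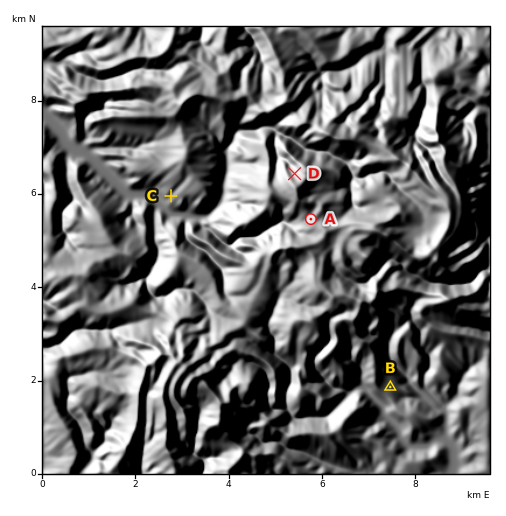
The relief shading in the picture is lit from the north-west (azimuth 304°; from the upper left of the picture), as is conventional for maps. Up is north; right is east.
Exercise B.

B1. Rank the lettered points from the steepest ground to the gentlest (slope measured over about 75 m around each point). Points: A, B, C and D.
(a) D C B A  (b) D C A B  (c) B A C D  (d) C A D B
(b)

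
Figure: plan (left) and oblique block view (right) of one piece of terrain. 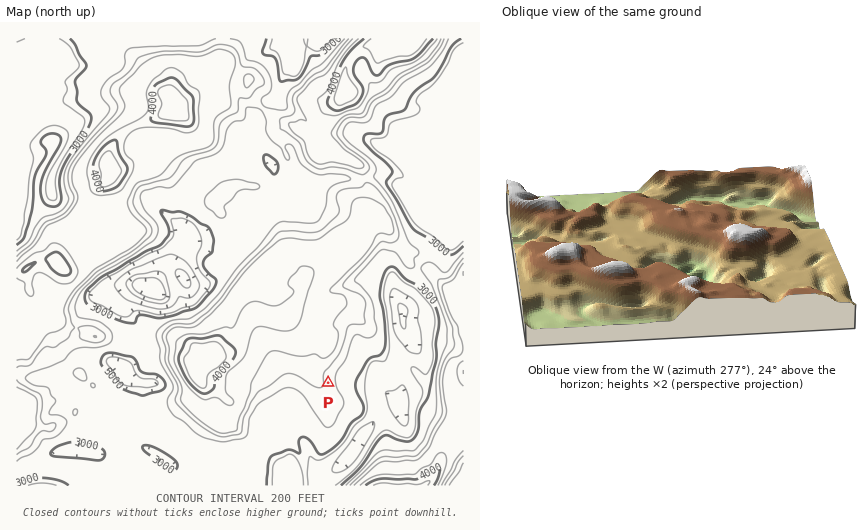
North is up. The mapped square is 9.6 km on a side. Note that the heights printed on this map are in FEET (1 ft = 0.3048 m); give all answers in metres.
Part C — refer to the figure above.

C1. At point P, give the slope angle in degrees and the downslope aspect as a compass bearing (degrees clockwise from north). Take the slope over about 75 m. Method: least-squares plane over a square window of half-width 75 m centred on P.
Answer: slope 15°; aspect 81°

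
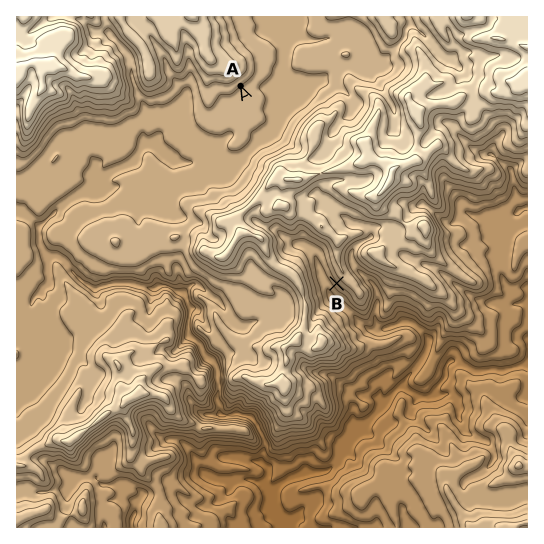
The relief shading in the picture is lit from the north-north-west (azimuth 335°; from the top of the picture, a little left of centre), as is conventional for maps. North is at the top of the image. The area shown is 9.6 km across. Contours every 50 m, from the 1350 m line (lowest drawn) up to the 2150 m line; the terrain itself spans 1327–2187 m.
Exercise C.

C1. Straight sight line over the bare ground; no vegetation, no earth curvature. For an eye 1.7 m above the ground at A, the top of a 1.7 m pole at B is hidden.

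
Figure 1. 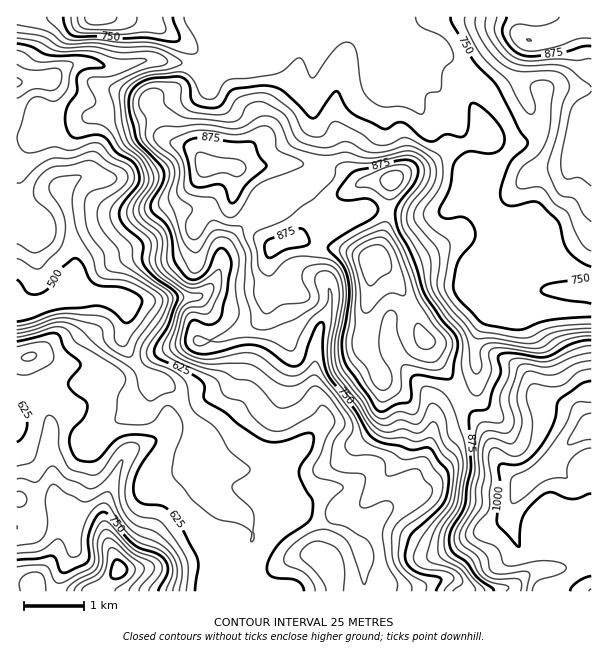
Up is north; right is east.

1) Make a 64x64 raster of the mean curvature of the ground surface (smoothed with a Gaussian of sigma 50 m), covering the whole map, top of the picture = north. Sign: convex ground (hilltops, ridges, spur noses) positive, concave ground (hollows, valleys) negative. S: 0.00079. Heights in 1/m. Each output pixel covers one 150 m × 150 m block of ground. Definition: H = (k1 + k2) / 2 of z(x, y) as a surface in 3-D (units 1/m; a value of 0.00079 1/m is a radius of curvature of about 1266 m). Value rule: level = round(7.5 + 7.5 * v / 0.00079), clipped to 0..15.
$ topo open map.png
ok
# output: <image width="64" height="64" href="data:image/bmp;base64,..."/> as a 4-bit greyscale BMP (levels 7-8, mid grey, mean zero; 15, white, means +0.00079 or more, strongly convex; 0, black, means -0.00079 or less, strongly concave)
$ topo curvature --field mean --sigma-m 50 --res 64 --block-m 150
<image width="64" height="64" href="data:image/bmp;base64,Qk12CAAAAAAAAHYAAAAoAAAAQAAAAEAAAAABAAQAAAAAAAAIAAATCwAAEwsAABAAAAAAAAAAAAAAABEREQAiIiIAMzMzAERERABVVVUAZmZmAHd3dwCIiIgAmZmZAKqqqgC7u7sAzMzMAN3d3QDu7u4A////AHrIav/8YzM1VVVWd3d3ZUM2mYZXdlQzWLcAAABO6pm+nfoieZvuuImqdVZ3eIiHU1iqlldkNFQQAErsYReHdnis20FDBf/+7/x2Znd3iKqGiruWVlWL3IMTnv/aQjRVZph7lDAF/9vf+md3d3d3m7u7u5VlV73tuqhnib24d3dnZUm2IUz/dGmXVmd3dmZ5rMurhHRXm6mKynd2i7qZmHdVN7c0n/xCRmZVZ4iHZmeJu5llZWeJl2jOy5aKiIiId1VGpzWf+DNodmZ3iJhmZmaJZEZ2eaqYeb7+p5l2d3d3ZUenRY/lJHmGd4iIh3h2VFZlV4ZXmYeJmt65qWZ3d3eGSLdlj8Q0aIdoiHdmeIhlR6qZlkVmZmZnmonJVWd3d8hZuIZ9xTRXh3iGZmZ4iIdmnLmYVVVEM0V2act1Vmd26Vq4llrGNFd3d2ZniJmHd3Voh5qGd1MhR5mZrKZFaIbIWsiXSNk0Z3iGZ4mImZdmdkREeqdndSFJzKeM2VSLpqZat4hG3FNnd3Z3iId4iHeZdlRYqWVnQTipeKzcl4umhlq2V1W+hFd3Z3dnd2Z3eKy6qGV6lTV0JGesuZvLh1Z2aadFVZ/GVnhnd3d3d2ZniaqqdDaYQmcyat6VWL2mNGaKl0REfft2d1d3eId3ZVRGiql1RGmCWmN8/mI1i8lSZoumRFRp3bmIV3Z4d2d2VEWLyneIZ6U7lGz8VGVYzaZlfLZWZVZ4mapmdXd2eJmFRGiGaLt2tzqla9g2l1aLy2V7t3iGVVVXrHVWd3eJq5hkMyFK21bXF5eLkxSJZWesZoqXiYd2ZUa7VHdniJmqmYcyIn75OeYliKlTNYl2Z5tnmYeImHeIVsk3qHd3iIiJliNVfvlb1TaJlkZ4qnd5p3iId3iYd3hVp0m5mYZ3d4hzE3h76pyTRppzaZrLmZqViHZnd4d4hkVDWHaKlmd3d1AliqzsqVNXq1N5icyod5h3ZWd3d4u2ViJUM1iGZ3iZQFqqre2VI2i6Q2dXzJdXqohmd3iKvaQhFENFVnZneatgfMmby2NHmpcyRVn9mIiqvLmZmrvKQ5uHd5p2ZVZ5zXBrzLuXRZvadSFqz/t4qqnf65iKqXMW3svP/KhlVnnMUErOynRJzMuWJd/9lSSJmb3tlmd1MCirvP/83JZmirpQOe+5dFm73+k37IUyNoq8eb7rh3djR3d338m8y5mIiWAY3qh1eazu2lR1MSSKqqs0fP65rLY1ZkXPpmiau4Z5cAStqGV5vLiIUiIjNFZURAAVmoeKpSVlR/+UZmacmIhyAo3ZY1jNlmZCVnd1QyIRQhASNXdkNFMn7VWYZYuXiagQbvtjWtyXUyZ3d3d2ZVSZdERDRUVDEAAgBKl3vIec/CA7+3WNyGQhZ3d3d3eIiImpVnZEIjMhElUASImrqJvIECnshq6lMhV3d3d4mZmZZ6p1VIqFRWiZ36AYmHmXeHMAOex4zYRFNnd3d3d4iIhXqGdVnMl4nNzf9gV4q4VnYgA6+4raZndFd3d3d3dmVVinZ1R6uqq83Kz4Aka+pUVWQ3z8rMdXmFR3d3d3d3ZWaqd2RXd3d3iqmsYTRH3YZouq3/7etmiYdVd3d3d3ZnmKupZGh2ZTI1istRJHrey8upq7zv6WZ4iIdnd3d3dXiom8pUeYd2QyN8/VIlvKqr2WVVaK3GV3Z5qWd3d3d1iJeL2kSJh4h3ZIz+dYd4dmioVUREWsY1ZWeZZ3d3d2R5h4vINImImryomqp42jRnZplndUM3tyNEVod3d3d2RXmYiZZFiZmbz+qWR2fcRFd2iXZlUzWoQzRGd3d2ZVR3aZmHZVaamIit7KdmVc1zVnd4ial0NqlUVUZ3d2mWRIp3ioVFZpl1RVabzMlTjIRFZmZ4rdlp7Zd3ZXd3arlli4Z7hTRVZkIQEjWL3IV7llVVVVVZ3b3/2pl0d3dXu5Z7l4uWREQzMgAVQza+yZzKmYd3dlaszv/9unNnd2WbqIqniqlldjNnURVkNr7Kq7qs3Lu7qph5zv/JZFd3dYqYiqh5moeqY2mFNpl53IiJmGeaqpiahDNIzIaHZmdlVmeKuGmJmKyEN5qt/93rmaqpdmZmVFh1MhSHNJqIiZZURXm5aImXi6ZFec/8qsu7qay7lkRFeYd0N4UkmXibp1ZUablniZd6uodnm7l2mqlkWtynVEipiIZqlTaHV6uVWIRIqnaJl3q6hlipiIZodTNHm6l0WahndnqFV4ZYumRqpUerlquWiqhjOvt3hkVDWJmZmXRZp2Z2eHZ4dWqnRIumR6unzZaJdlRb/pd2QzOLvLl2VFiXZ3ZmZ4h2ioVGq4VXmYSrZGdniIr/67qEFaqJqXZlWKh3dmd4h2epZFipZlZmUTMRWc3Kmc/+/7I1uGZ3d3ZoqXdmeIiHeadEaIZDNFdmUxBa22Q0aZerRHVmVmZ4h2eqh2d4iHeJdVZ3ZDMzaYiZcgIxAAAAAAElZ2VVZ3iHZ6qHZ3d3eIdVd3d3ZVV4dHmXMAA1UwAANptnd3dniIhmmpdnd3d3dleHeKu5h4dDRXu3QkVmVEe9yld3d3aJmGaKl3d3d2ZVZ3d53/3KhUd1aN6mV5mZvtynV3d3d2mpZXmYd3eHdmZniJz/7d24i7qYr/7e/sz/qHR3d3d3Z5hmZnh3d4iHd3iarep3irvMy7mL//7bqalURXd3h3d2Zmh2Z3d4iJmJmZdndDRVZ4"/>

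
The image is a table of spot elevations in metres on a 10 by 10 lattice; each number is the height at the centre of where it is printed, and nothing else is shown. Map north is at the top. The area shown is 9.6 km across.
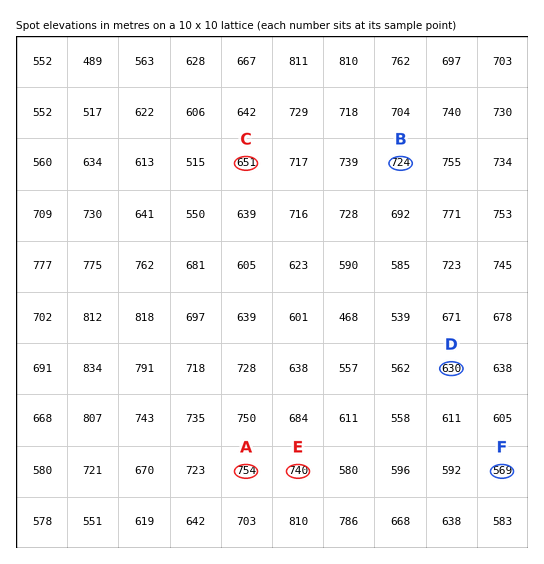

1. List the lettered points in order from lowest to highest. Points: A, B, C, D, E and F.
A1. F D C B E A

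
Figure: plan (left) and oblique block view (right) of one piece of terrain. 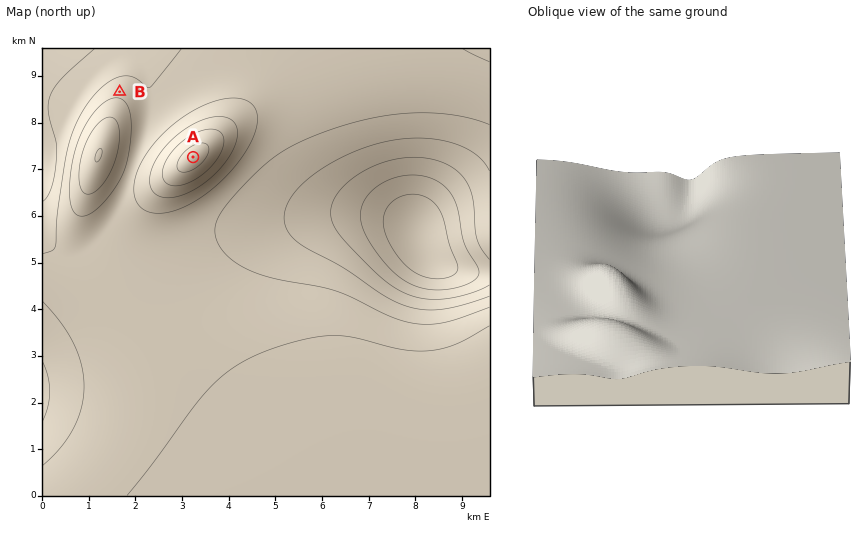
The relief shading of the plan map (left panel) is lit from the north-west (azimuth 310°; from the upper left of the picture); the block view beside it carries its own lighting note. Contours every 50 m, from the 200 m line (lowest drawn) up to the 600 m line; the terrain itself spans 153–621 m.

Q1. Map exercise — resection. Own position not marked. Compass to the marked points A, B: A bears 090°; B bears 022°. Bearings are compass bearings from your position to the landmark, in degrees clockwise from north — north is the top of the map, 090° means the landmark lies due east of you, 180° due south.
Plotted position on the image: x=93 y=157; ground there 550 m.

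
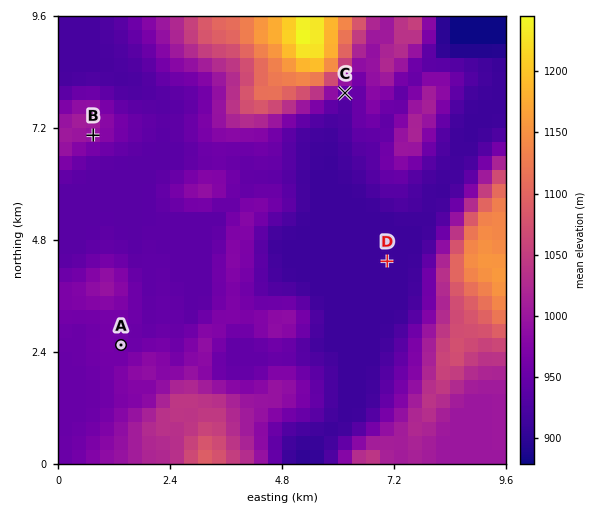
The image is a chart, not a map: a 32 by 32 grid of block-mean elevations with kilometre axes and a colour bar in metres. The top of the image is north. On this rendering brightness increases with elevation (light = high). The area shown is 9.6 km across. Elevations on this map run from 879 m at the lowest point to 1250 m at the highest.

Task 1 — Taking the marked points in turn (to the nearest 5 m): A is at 960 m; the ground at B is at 995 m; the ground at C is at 945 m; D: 910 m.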